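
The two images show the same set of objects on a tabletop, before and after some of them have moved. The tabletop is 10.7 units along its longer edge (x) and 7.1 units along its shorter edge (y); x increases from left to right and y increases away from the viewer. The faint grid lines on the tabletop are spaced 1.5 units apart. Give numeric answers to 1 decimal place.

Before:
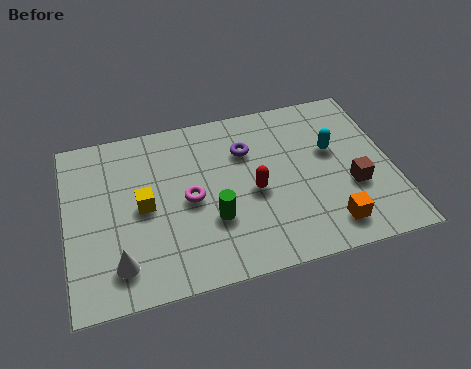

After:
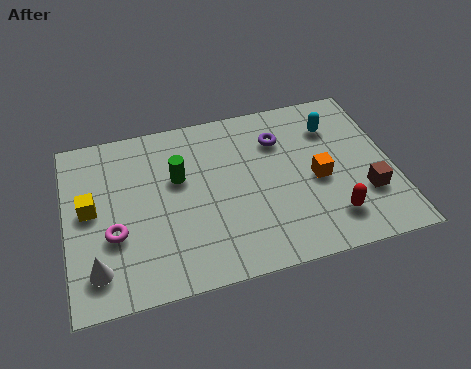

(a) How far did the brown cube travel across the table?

0.6

From (9.3, 2.6) to (9.7, 2.2), the brown cube covered √(0.4² + 0.4²) ≈ 0.6 units.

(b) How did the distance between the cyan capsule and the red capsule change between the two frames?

+0.9

They were about 2.9 units apart before and 3.8 after — 0.9 units further apart.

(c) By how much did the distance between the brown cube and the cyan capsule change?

+1.4

The distance was about 1.8 in the first image and 3.2 in the second, so they moved 1.4 units further apart.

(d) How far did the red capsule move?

2.9

From (6.1, 3.2) to (8.5, 1.5), the red capsule covered √(2.4² + 1.7²) ≈ 2.9 units.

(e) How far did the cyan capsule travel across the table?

1.0

The cyan capsule moved from about (8.8, 4.3) to (8.9, 5.3), a distance of √(0.1² + 1.0²) ≈ 1.0.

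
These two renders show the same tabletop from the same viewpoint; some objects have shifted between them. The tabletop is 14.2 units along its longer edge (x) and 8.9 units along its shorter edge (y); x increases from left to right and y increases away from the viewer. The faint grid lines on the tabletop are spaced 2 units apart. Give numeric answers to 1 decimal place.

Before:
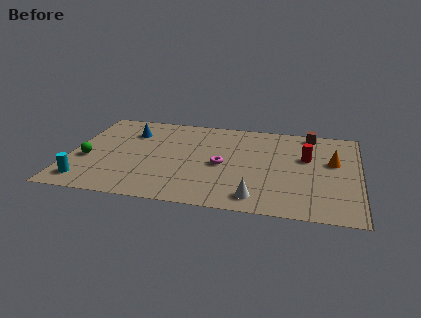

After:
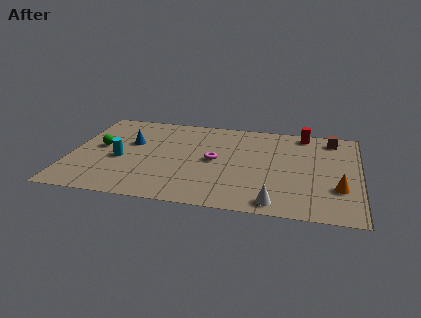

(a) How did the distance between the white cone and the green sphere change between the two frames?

+0.9

The distance was about 8.7 in the first image and 9.6 in the second, so they moved 0.9 units further apart.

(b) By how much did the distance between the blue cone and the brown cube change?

+1.1

They were about 9.0 units apart before and 10.1 after — 1.1 units further apart.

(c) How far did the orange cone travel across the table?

2.5

The orange cone was near (12.9, 5.3) before and (13.2, 2.8) after, so it travelled √(0.3² + 2.5²) ≈ 2.5 units.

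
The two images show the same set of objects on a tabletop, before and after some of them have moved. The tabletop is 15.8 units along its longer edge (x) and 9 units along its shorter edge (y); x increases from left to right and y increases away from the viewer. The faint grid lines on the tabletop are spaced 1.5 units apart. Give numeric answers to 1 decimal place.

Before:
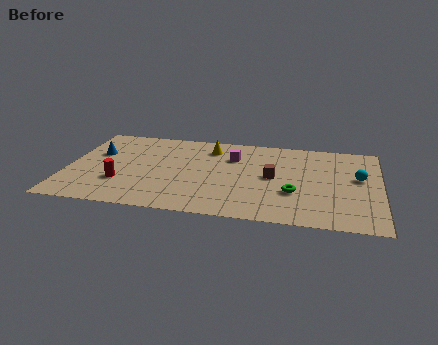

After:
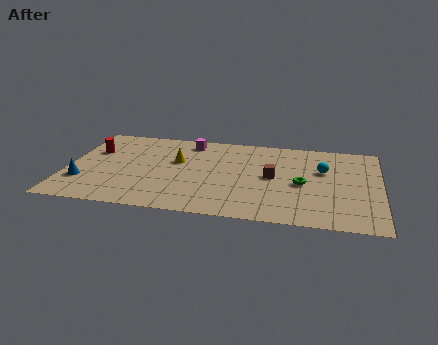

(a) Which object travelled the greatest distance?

the red cylinder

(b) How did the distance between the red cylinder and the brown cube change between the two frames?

+1.5

The distance was about 7.8 in the first image and 9.3 in the second, so they moved 1.5 units further apart.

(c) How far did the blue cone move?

3.1

The blue cone was near (1.4, 5.7) before and (0.9, 2.6) after, so it travelled √(0.5² + 3.1²) ≈ 3.1 units.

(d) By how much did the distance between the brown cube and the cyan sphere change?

-1.6

They were about 4.3 units apart before and 2.7 after — 1.6 units closer together.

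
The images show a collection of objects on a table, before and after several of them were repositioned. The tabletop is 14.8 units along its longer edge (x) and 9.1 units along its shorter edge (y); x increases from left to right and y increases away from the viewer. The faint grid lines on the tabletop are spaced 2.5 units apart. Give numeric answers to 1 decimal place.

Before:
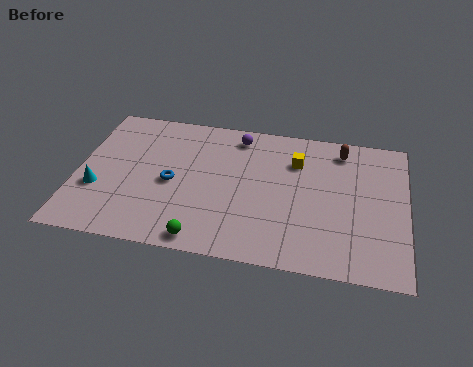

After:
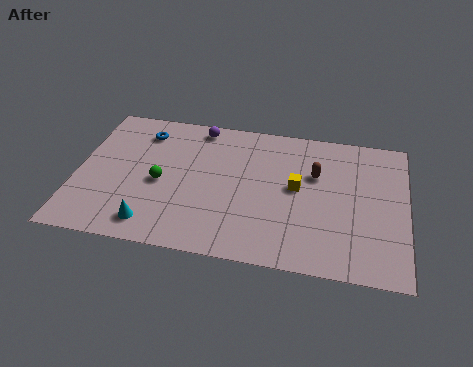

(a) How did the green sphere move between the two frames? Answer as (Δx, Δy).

(-2.1, 3.2)

The green sphere was at about (5.9, 0.9) and moved to about (3.8, 4.1).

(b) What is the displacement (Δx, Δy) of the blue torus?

(-1.5, 3.1)

The blue torus was at about (4.3, 4.2) and moved to about (2.8, 7.3).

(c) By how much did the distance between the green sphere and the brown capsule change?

-1.9

Before: roughly 9.0 units apart; after: 7.1. That's 1.9 units closer together.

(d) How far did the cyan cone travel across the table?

3.2

The cyan cone moved from about (1.0, 3.2) to (3.6, 1.4), a distance of √(2.6² + 1.8²) ≈ 3.2.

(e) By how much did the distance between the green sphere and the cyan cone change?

-2.7

They were about 5.4 units apart before and 2.7 after — 2.7 units closer together.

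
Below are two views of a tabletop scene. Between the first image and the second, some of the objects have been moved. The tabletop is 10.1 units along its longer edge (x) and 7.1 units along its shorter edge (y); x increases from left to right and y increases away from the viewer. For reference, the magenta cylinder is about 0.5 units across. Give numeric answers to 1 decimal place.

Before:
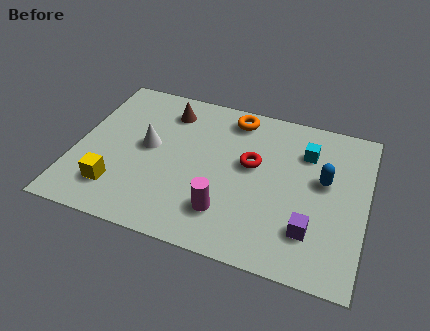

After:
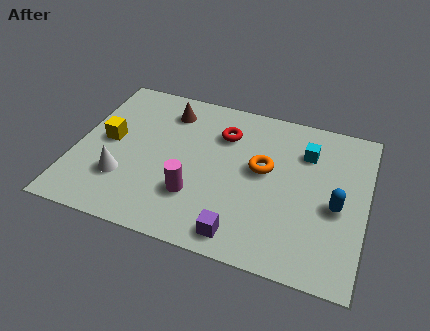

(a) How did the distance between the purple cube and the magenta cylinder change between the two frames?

-0.8

They were about 2.9 units apart before and 2.1 after — 0.8 units closer together.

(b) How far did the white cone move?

1.8

The white cone moved from about (2.5, 3.8) to (1.8, 2.1), a distance of √(0.7² + 1.7²) ≈ 1.8.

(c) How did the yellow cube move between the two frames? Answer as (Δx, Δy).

(-0.5, 2.1)

From the two frames, the yellow cube sits at roughly (1.6, 1.6) before and (1.1, 3.7) after.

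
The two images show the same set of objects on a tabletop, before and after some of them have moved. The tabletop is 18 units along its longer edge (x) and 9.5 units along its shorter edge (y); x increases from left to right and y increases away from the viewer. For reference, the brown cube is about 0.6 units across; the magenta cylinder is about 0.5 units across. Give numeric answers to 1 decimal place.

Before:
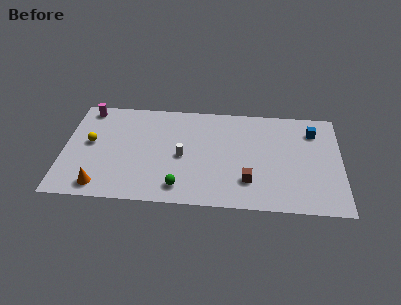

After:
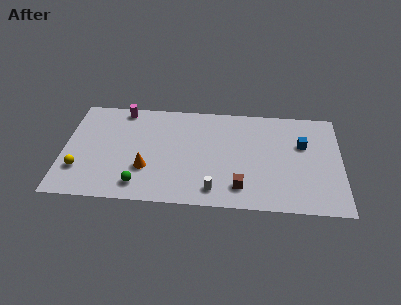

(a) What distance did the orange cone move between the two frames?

3.4

The orange cone was near (2.5, 1.3) before and (5.4, 3.1) after, so it travelled √(2.9² + 1.8²) ≈ 3.4 units.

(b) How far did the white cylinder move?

3.6

From (7.7, 4.4) to (9.8, 1.5), the white cylinder covered √(2.1² + 2.9²) ≈ 3.6 units.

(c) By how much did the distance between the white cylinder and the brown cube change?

-3.0

The distance was about 4.7 in the first image and 1.7 in the second, so they moved 3.0 units closer together.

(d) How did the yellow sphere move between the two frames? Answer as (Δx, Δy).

(-0.6, -2.5)

From the two frames, the yellow sphere sits at roughly (1.7, 5.2) before and (1.1, 2.7) after.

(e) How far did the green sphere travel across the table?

2.6

The green sphere was near (7.6, 1.6) before and (5.0, 1.6) after, so it travelled √(2.6² + 0.0²) ≈ 2.6 units.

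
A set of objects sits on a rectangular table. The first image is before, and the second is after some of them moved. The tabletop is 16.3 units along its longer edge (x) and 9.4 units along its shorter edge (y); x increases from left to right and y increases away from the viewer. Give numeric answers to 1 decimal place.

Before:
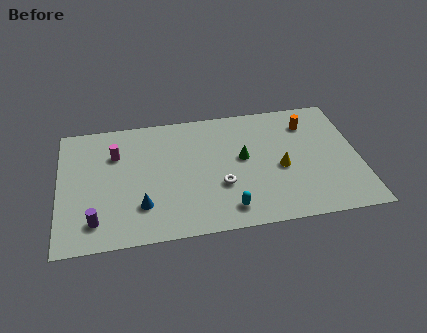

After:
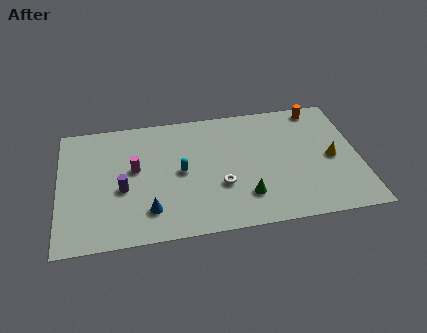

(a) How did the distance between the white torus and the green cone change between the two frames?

-0.7

They were about 2.3 units apart before and 1.6 after — 0.7 units closer together.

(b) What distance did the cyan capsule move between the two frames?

4.0

From (9.0, 1.5) to (6.6, 4.7), the cyan capsule covered √(2.4² + 3.2²) ≈ 4.0 units.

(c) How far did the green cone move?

2.9

The green cone moved from about (10.0, 5.2) to (10.0, 2.3), a distance of √(0.0² + 2.9²) ≈ 2.9.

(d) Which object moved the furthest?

the cyan capsule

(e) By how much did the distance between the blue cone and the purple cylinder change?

-0.3

They were about 2.6 units apart before and 2.3 after — 0.3 units closer together.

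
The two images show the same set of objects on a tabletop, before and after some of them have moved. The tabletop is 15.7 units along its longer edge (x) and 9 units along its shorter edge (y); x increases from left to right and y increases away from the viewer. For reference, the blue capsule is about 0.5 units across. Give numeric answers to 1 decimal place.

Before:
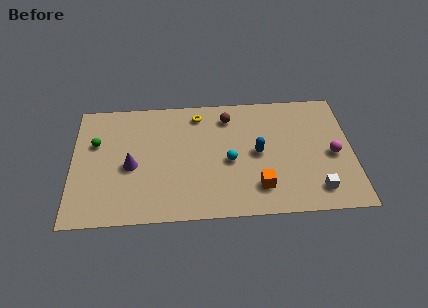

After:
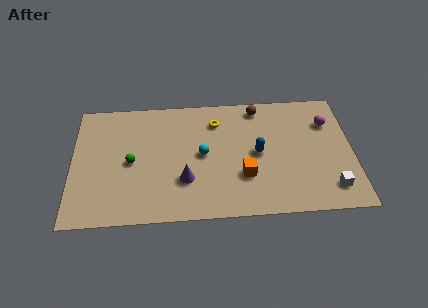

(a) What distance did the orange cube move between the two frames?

1.2

From (10.4, 2.0) to (9.6, 2.9), the orange cube covered √(0.8² + 0.9²) ≈ 1.2 units.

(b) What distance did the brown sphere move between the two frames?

1.8

The brown sphere moved from about (8.8, 7.3) to (10.5, 7.9), a distance of √(1.7² + 0.6²) ≈ 1.8.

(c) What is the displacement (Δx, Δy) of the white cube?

(0.8, 0.1)

From the two frames, the white cube sits at roughly (13.6, 1.6) before and (14.4, 1.7) after.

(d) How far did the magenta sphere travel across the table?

2.4

The magenta sphere was near (14.6, 4.1) before and (14.4, 6.5) after, so it travelled √(0.2² + 2.4²) ≈ 2.4 units.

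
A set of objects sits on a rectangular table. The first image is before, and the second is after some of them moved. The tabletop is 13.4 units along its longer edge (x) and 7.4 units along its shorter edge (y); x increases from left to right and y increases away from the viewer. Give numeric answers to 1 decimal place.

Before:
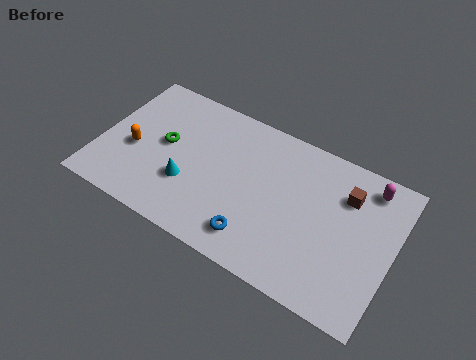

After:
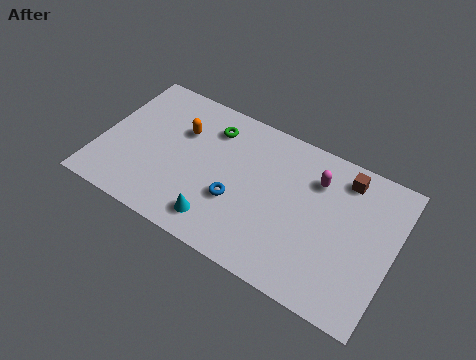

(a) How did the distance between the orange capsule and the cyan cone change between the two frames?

+1.7

Before: roughly 2.7 units apart; after: 4.4. That's 1.7 units further apart.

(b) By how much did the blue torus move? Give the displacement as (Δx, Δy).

(-1.1, 1.3)

The blue torus was at about (7.5, 1.4) and moved to about (6.4, 2.7).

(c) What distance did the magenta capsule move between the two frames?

2.4

The magenta capsule was near (12.0, 6.3) before and (9.7, 5.5) after, so it travelled √(2.3² + 0.8²) ≈ 2.4 units.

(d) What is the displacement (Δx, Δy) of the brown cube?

(-0.2, 0.8)

The brown cube started near (11.1, 5.4) and ended near (10.9, 6.2).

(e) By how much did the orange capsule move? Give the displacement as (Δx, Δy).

(1.9, 1.9)

The orange capsule started near (1.6, 3.1) and ended near (3.5, 5.0).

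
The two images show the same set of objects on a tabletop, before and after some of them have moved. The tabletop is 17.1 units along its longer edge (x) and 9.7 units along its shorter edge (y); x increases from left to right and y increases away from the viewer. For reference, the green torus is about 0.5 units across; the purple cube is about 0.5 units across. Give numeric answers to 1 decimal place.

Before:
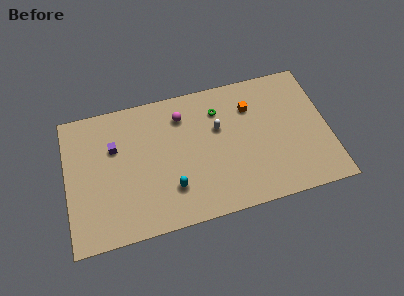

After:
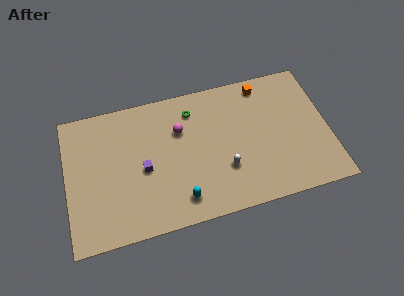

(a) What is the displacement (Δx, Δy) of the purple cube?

(1.8, -2.0)

From the two frames, the purple cube sits at roughly (3.2, 6.4) before and (5.0, 4.4) after.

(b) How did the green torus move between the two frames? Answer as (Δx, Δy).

(-1.7, 0.4)

The green torus was at about (10.1, 7.4) and moved to about (8.4, 7.8).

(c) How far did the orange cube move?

1.7

The orange cube was near (12.2, 7.1) before and (13.1, 8.5) after, so it travelled √(0.9² + 1.4²) ≈ 1.7 units.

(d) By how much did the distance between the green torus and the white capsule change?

+3.7

Before: roughly 1.3 units apart; after: 5.0. That's 3.7 units further apart.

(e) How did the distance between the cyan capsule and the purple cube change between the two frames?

-1.7

Before: roughly 5.2 units apart; after: 3.5. That's 1.7 units closer together.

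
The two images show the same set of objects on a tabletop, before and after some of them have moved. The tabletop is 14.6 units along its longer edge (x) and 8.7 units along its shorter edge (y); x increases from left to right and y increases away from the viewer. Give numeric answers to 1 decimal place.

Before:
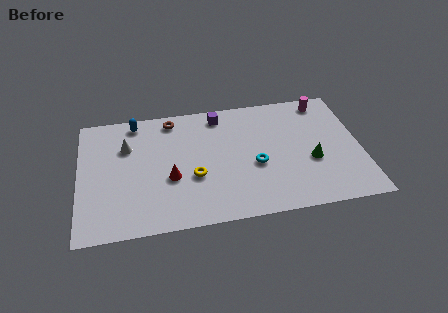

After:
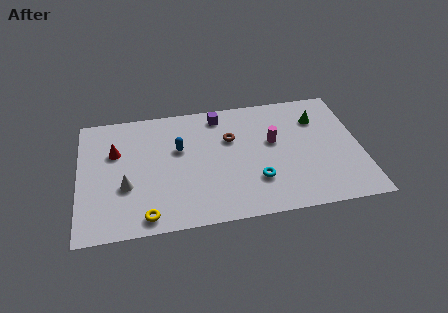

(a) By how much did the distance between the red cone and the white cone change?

-0.9

They were about 3.4 units apart before and 2.5 after — 0.9 units closer together.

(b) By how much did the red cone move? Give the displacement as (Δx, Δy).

(-2.8, 2.3)

From the two frames, the red cone sits at roughly (4.7, 3.4) before and (1.9, 5.7) after.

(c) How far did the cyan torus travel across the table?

1.1

The cyan torus was near (9.1, 3.6) before and (9.1, 2.5) after, so it travelled √(0.0² + 1.1²) ≈ 1.1 units.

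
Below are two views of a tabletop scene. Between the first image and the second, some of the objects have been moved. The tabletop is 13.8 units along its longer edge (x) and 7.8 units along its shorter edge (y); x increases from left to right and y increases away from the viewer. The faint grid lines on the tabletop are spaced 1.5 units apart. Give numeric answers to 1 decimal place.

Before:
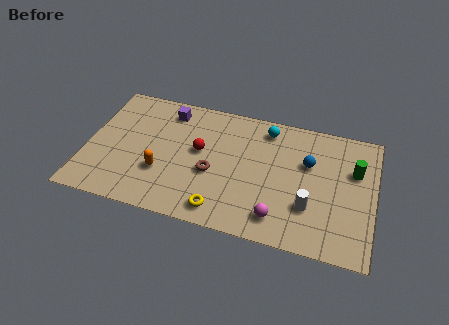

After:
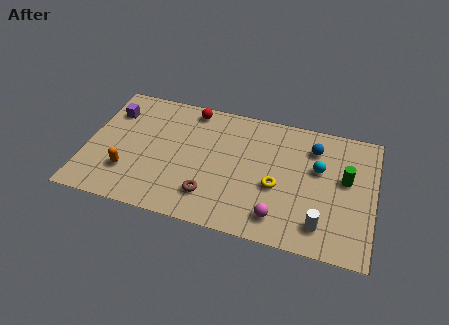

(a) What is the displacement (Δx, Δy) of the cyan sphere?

(2.6, -1.8)

The cyan sphere started near (8.5, 6.6) and ended near (11.1, 4.8).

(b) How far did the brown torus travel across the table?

1.4

The brown torus was near (6.1, 3.2) before and (6.1, 1.8) after, so it travelled √(0.0² + 1.4²) ≈ 1.4 units.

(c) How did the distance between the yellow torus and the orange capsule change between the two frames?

+3.8

The distance was about 3.4 in the first image and 7.2 in the second, so they moved 3.8 units further apart.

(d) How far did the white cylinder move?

1.1

The white cylinder moved from about (10.8, 2.4) to (11.4, 1.5), a distance of √(0.6² + 0.9²) ≈ 1.1.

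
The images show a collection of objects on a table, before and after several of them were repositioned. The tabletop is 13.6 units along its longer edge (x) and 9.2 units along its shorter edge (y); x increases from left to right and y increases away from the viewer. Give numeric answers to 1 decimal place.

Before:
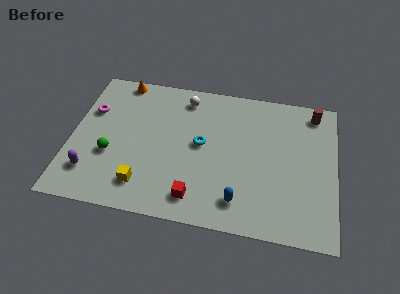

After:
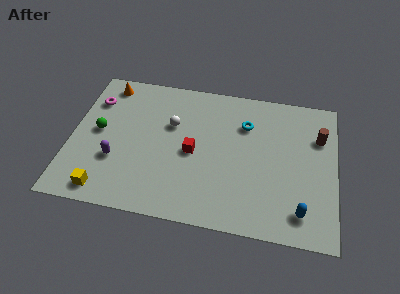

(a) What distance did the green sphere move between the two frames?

1.6

The green sphere moved from about (2.1, 3.4) to (1.4, 4.8), a distance of √(0.7² + 1.4²) ≈ 1.6.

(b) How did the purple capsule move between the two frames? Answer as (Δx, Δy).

(1.2, 1.0)

The purple capsule started near (1.2, 2.1) and ended near (2.4, 3.1).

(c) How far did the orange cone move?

0.8

From (2.3, 8.4) to (1.6, 8.0), the orange cone covered √(0.7² + 0.4²) ≈ 0.8 units.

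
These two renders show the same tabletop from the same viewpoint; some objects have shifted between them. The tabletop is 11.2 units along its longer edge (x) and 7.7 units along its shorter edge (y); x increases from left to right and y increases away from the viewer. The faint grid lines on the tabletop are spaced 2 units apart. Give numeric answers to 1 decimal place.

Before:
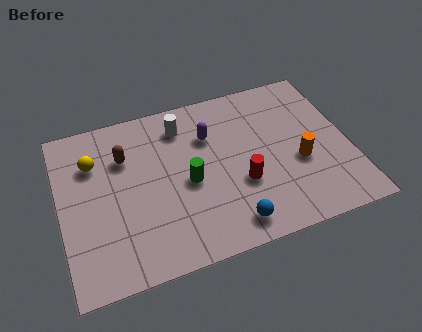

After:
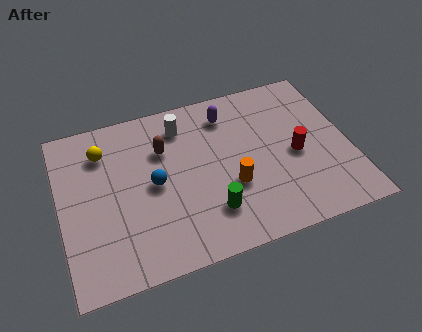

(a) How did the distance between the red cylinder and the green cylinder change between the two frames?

+1.7

Before: roughly 2.1 units apart; after: 3.8. That's 1.7 units further apart.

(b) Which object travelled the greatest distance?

the blue sphere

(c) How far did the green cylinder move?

1.7

From (4.9, 3.5) to (5.6, 1.9), the green cylinder covered √(0.7² + 1.6²) ≈ 1.7 units.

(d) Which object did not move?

the white cylinder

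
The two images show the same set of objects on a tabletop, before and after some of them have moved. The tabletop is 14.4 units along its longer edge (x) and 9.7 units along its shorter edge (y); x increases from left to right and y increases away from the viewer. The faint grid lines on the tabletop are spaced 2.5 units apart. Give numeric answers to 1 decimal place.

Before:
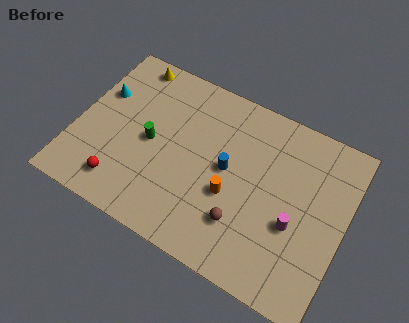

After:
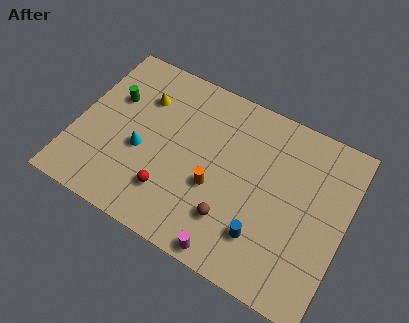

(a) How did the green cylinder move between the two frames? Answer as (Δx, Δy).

(-2.3, 1.6)

The green cylinder started near (4.0, 4.7) and ended near (1.7, 6.3).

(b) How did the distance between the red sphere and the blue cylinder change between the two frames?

-1.2

Before: roughly 6.2 units apart; after: 5.0. That's 1.2 units closer together.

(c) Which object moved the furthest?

the magenta cylinder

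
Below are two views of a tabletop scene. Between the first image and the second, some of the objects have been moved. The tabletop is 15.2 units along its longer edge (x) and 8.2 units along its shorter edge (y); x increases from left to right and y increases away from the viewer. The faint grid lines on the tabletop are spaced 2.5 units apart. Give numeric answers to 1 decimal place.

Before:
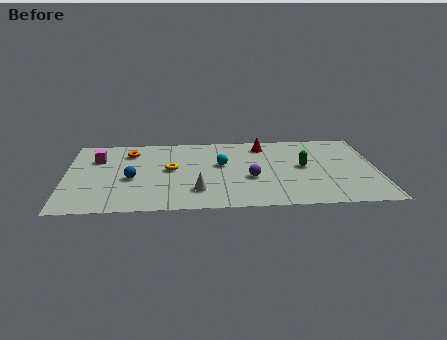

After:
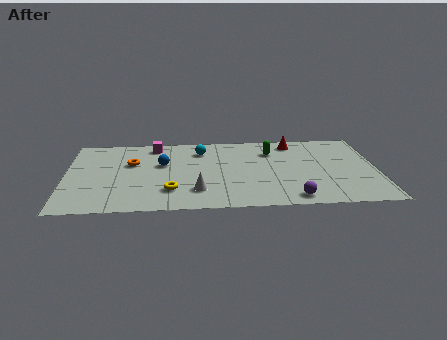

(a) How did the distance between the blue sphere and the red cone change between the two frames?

-0.5

Before: roughly 7.3 units apart; after: 6.8. That's 0.5 units closer together.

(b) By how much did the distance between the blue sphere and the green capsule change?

-2.9

The distance was about 8.4 in the first image and 5.5 in the second, so they moved 2.9 units closer together.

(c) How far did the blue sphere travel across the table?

2.1

From (3.2, 3.5) to (4.7, 5.0), the blue sphere covered √(1.5² + 1.5²) ≈ 2.1 units.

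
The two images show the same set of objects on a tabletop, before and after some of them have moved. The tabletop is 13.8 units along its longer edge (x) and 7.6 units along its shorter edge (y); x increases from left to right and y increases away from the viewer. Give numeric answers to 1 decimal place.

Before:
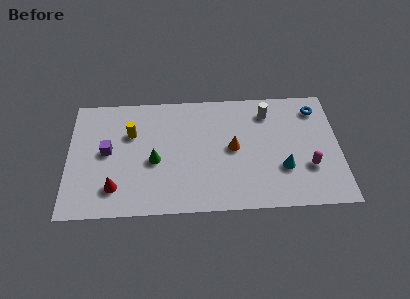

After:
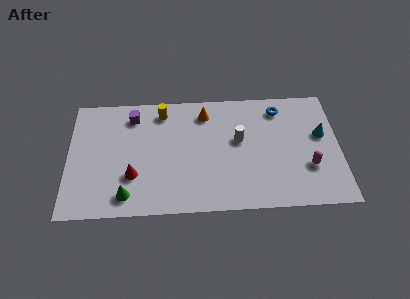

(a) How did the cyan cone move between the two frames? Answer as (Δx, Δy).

(2.0, 2.0)

The cyan cone was at about (10.9, 2.5) and moved to about (12.9, 4.5).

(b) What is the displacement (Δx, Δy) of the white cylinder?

(-1.5, -1.7)

From the two frames, the white cylinder sits at roughly (10.2, 6.1) before and (8.7, 4.4) after.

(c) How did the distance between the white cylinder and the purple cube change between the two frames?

-2.8

They were about 8.5 units apart before and 5.7 after — 2.8 units closer together.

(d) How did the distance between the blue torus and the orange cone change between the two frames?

-1.1

The distance was about 4.9 in the first image and 3.8 in the second, so they moved 1.1 units closer together.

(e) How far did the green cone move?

2.5

The green cone moved from about (4.4, 3.3) to (3.0, 1.2), a distance of √(1.4² + 2.1²) ≈ 2.5.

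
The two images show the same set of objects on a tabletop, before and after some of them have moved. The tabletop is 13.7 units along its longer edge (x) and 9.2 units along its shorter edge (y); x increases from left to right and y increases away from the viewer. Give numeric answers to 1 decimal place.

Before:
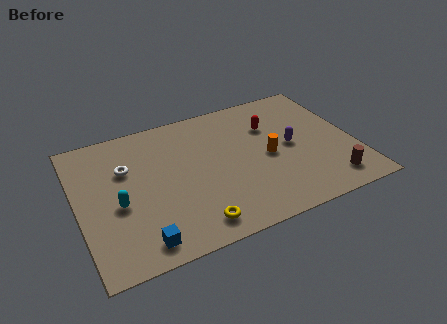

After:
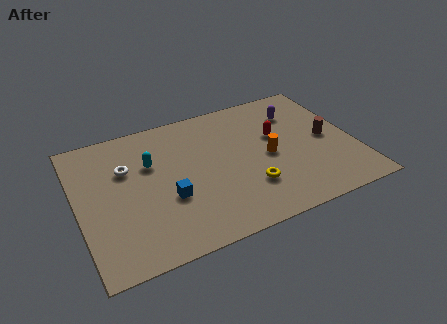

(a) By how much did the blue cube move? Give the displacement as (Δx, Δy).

(1.6, 2.2)

The blue cube was at about (2.7, 1.2) and moved to about (4.3, 3.4).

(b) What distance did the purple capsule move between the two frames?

2.4

The purple capsule moved from about (10.6, 4.6) to (11.2, 6.9), a distance of √(0.6² + 2.3²) ≈ 2.4.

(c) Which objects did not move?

the orange cylinder and the white torus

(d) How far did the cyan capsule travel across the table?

2.8

The cyan capsule was near (1.9, 3.9) before and (3.7, 6.0) after, so it travelled √(1.8² + 2.1²) ≈ 2.8 units.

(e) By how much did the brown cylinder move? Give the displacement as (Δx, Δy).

(0.3, 3.0)

The brown cylinder started near (12.1, 1.5) and ended near (12.4, 4.5).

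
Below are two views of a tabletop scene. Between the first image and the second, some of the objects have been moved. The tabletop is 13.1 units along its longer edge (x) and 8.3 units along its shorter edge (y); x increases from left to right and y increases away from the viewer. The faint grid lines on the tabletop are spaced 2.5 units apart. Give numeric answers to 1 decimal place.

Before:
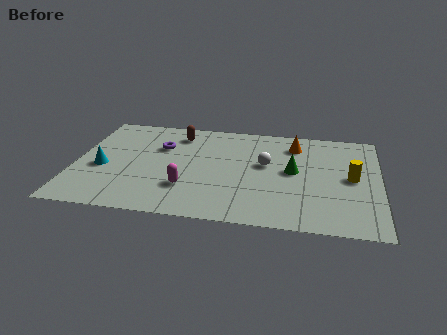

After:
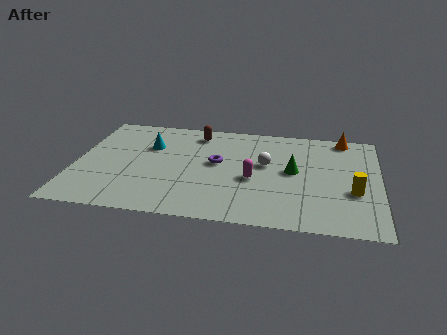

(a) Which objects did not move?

the white sphere and the green cone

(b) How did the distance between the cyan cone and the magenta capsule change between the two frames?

+1.2

The distance was about 3.9 in the first image and 5.1 in the second, so they moved 1.2 units further apart.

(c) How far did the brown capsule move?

0.8

From (4.3, 6.8) to (5.1, 7.0), the brown capsule covered √(0.8² + 0.2²) ≈ 0.8 units.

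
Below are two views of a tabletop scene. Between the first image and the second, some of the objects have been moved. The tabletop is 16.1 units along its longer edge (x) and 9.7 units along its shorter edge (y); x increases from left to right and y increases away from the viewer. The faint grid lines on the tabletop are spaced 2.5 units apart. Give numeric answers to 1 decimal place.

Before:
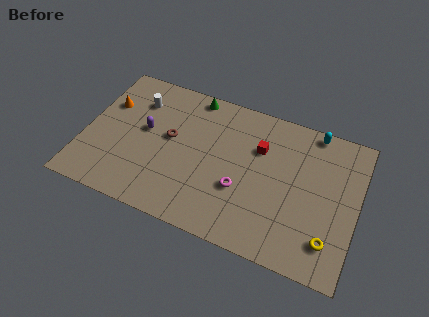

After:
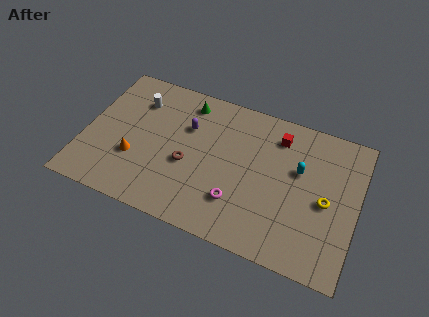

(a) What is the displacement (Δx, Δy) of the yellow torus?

(-0.4, 2.4)

The yellow torus was at about (14.7, 2.1) and moved to about (14.3, 4.5).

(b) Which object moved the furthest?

the orange cone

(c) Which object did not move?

the white cylinder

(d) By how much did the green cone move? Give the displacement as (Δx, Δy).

(-0.3, -0.6)

From the two frames, the green cone sits at roughly (6.0, 8.8) before and (5.7, 8.2) after.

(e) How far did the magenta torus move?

0.9

The magenta torus was near (9.4, 3.5) before and (9.3, 2.6) after, so it travelled √(0.1² + 0.9²) ≈ 0.9 units.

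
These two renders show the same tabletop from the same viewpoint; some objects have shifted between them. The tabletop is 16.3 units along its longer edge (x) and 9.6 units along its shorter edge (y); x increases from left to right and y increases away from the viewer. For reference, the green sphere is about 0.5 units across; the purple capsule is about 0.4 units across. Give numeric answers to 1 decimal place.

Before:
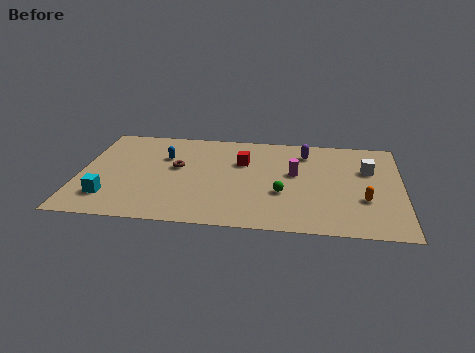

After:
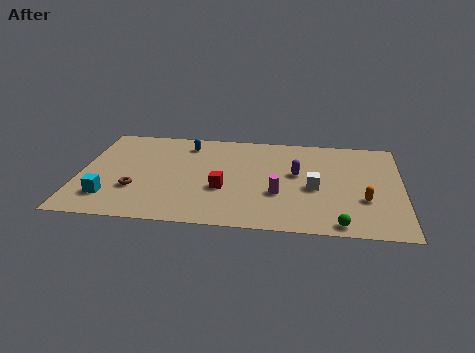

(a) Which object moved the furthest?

the green sphere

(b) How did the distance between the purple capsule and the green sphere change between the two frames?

+0.8

They were about 4.3 units apart before and 5.1 after — 0.8 units further apart.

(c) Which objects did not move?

the cyan cube and the orange capsule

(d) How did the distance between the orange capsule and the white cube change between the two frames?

-0.3

They were about 3.0 units apart before and 2.7 after — 0.3 units closer together.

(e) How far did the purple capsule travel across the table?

2.2

The purple capsule was near (11.4, 7.7) before and (11.0, 5.5) after, so it travelled √(0.4² + 2.2²) ≈ 2.2 units.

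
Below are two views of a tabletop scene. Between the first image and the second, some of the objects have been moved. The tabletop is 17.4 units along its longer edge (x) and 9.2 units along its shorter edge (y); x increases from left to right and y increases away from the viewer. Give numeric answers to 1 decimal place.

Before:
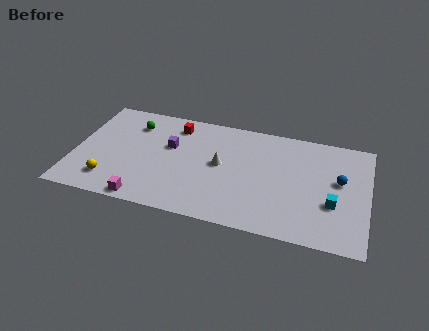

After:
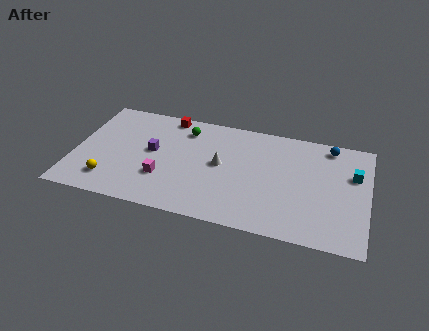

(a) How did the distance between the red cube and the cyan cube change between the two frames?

+0.9

Before: roughly 10.5 units apart; after: 11.4. That's 0.9 units further apart.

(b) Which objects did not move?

the white cone and the yellow sphere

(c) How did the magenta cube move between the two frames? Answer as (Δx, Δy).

(0.9, 2.1)

The magenta cube was at about (4.5, 0.8) and moved to about (5.4, 2.9).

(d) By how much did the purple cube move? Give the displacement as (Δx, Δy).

(-1.0, -0.7)

The purple cube started near (5.6, 5.7) and ended near (4.6, 5.0).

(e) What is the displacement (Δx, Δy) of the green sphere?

(3.1, 0.3)

The green sphere was at about (3.3, 7.1) and moved to about (6.4, 7.4).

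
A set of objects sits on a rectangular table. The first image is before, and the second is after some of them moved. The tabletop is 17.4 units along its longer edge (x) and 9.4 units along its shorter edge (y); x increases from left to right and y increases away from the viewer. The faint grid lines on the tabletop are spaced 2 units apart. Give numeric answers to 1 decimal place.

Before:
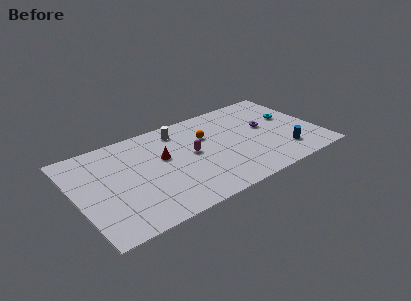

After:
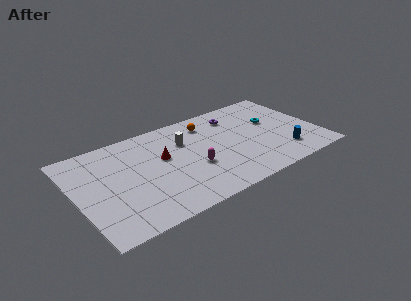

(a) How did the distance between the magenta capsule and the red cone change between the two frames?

+0.7

Before: roughly 2.1 units apart; after: 2.8. That's 0.7 units further apart.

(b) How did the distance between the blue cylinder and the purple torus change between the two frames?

+2.7

Before: roughly 3.3 units apart; after: 6.0. That's 2.7 units further apart.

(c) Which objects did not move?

the blue cylinder and the red cone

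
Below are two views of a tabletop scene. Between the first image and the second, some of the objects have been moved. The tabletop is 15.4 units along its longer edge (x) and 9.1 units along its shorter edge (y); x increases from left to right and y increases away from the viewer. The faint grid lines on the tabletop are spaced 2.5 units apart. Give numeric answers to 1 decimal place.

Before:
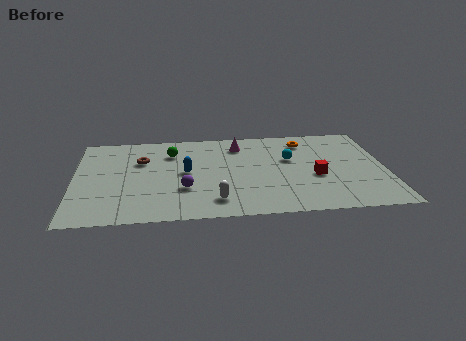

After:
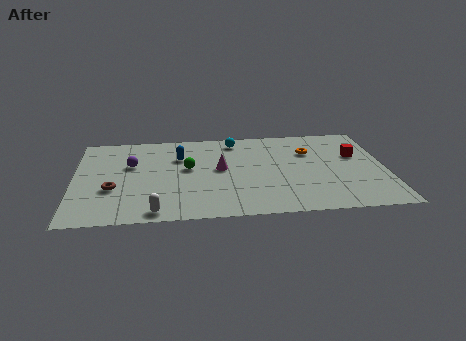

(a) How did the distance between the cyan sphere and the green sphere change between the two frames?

-2.4

They were about 6.0 units apart before and 3.6 after — 2.4 units closer together.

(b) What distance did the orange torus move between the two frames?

1.1

The orange torus moved from about (11.5, 7.4) to (11.7, 6.3), a distance of √(0.2² + 1.1²) ≈ 1.1.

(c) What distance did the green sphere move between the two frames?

1.9

The green sphere moved from about (4.8, 6.8) to (5.6, 5.1), a distance of √(0.8² + 1.7²) ≈ 1.9.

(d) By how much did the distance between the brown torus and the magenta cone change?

+0.5

They were about 5.0 units apart before and 5.5 after — 0.5 units further apart.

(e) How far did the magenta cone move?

2.6

The magenta cone was near (8.2, 7.3) before and (7.2, 4.9) after, so it travelled √(1.0² + 2.4²) ≈ 2.6 units.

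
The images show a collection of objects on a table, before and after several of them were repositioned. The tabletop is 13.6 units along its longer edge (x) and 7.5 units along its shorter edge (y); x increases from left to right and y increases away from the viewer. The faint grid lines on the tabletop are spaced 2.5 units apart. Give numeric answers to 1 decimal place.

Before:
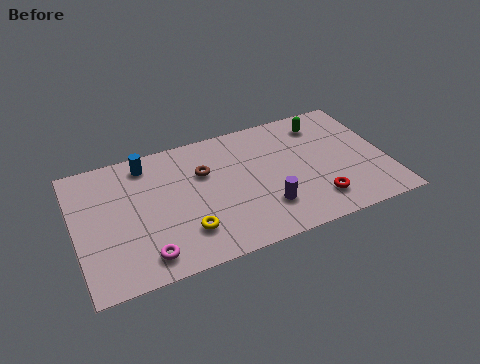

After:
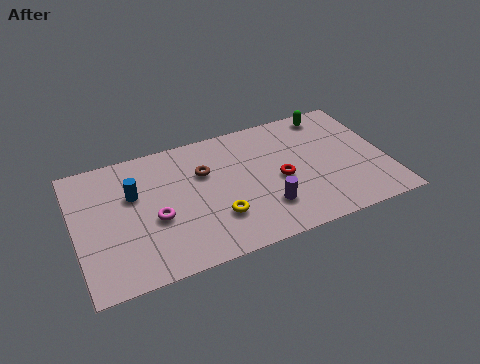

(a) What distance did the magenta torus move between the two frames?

2.0

From (2.8, 1.2) to (3.4, 3.1), the magenta torus covered √(0.6² + 1.9²) ≈ 2.0 units.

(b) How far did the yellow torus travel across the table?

1.4

From (4.6, 1.9) to (6.0, 2.2), the yellow torus covered √(1.4² + 0.3²) ≈ 1.4 units.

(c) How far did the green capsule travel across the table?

0.6

The green capsule was near (11.1, 6.1) before and (11.5, 6.6) after, so it travelled √(0.4² + 0.5²) ≈ 0.6 units.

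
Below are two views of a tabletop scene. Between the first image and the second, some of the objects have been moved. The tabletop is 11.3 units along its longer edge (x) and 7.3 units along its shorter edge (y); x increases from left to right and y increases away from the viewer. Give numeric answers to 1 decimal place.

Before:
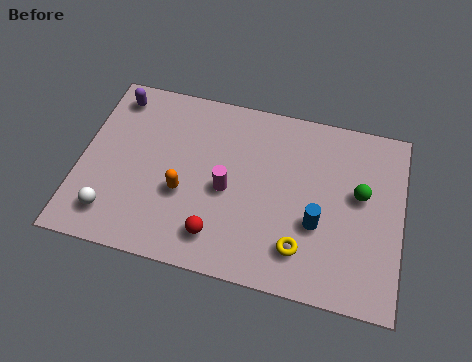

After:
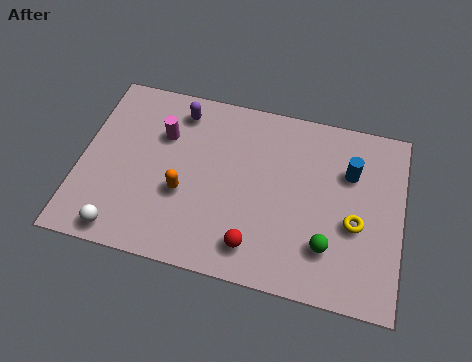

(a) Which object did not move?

the orange capsule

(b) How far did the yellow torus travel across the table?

2.3

The yellow torus moved from about (7.9, 1.6) to (9.7, 3.0), a distance of √(1.8² + 1.4²) ≈ 2.3.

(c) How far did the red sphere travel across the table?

1.3

The red sphere moved from about (5.0, 1.4) to (6.3, 1.3), a distance of √(1.3² + 0.1²) ≈ 1.3.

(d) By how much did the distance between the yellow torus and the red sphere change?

+0.9

They were about 2.9 units apart before and 3.8 after — 0.9 units further apart.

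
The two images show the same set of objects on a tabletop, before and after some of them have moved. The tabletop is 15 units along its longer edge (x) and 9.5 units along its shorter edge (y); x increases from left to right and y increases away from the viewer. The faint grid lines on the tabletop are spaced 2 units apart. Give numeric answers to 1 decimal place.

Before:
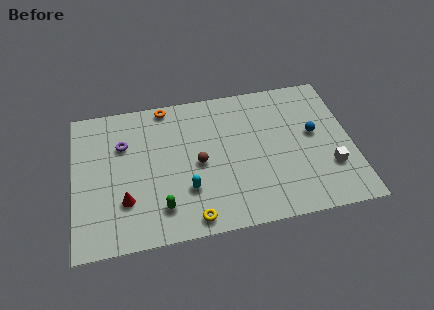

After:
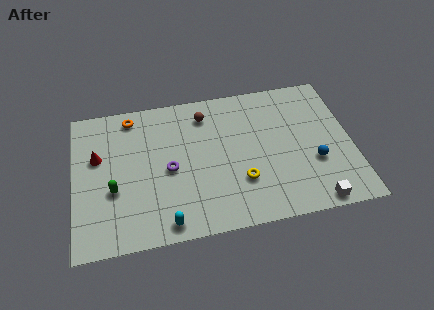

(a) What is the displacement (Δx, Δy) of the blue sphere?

(-0.1, -1.9)

The blue sphere was at about (13.0, 5.3) and moved to about (12.9, 3.4).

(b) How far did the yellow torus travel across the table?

3.3

From (6.2, 1.0) to (8.9, 2.9), the yellow torus covered √(2.7² + 1.9²) ≈ 3.3 units.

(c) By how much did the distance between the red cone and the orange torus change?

-3.3

Before: roughly 6.4 units apart; after: 3.1. That's 3.3 units closer together.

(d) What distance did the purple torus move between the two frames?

3.2

The purple torus was near (2.7, 6.5) before and (5.1, 4.4) after, so it travelled √(2.4² + 2.1²) ≈ 3.2 units.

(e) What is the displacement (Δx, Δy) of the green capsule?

(-2.5, 1.6)

From the two frames, the green capsule sits at roughly (4.6, 2.0) before and (2.1, 3.6) after.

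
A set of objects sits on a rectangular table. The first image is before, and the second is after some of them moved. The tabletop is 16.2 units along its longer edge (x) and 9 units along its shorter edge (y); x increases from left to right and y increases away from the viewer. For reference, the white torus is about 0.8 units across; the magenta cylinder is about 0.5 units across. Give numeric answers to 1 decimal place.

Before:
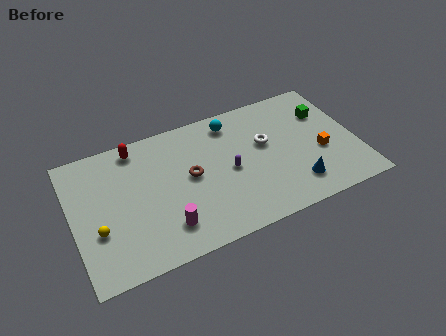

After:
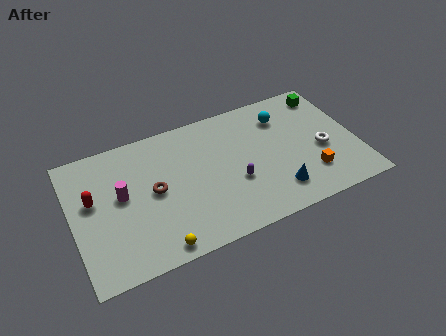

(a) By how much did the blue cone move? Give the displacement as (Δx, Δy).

(-1.1, 0.0)

The blue cone started near (12.4, 1.9) and ended near (11.3, 1.9).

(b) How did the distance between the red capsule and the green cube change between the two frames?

+3.1

They were about 10.9 units apart before and 14.0 after — 3.1 units further apart.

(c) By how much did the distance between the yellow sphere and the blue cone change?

-4.2

Before: roughly 11.2 units apart; after: 7.0. That's 4.2 units closer together.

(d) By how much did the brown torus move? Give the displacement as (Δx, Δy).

(-2.1, -0.2)

From the two frames, the brown torus sits at roughly (6.7, 4.8) before and (4.6, 4.6) after.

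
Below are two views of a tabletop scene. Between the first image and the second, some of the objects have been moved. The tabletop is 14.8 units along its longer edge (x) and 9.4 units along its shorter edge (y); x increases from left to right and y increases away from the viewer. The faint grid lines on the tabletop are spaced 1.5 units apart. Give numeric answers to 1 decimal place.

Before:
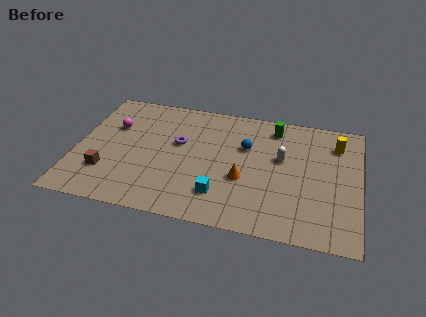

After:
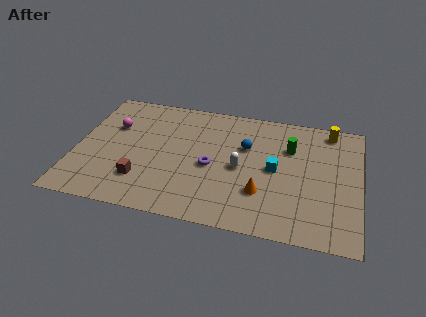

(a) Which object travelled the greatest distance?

the cyan cube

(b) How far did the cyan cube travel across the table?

3.7

From (7.7, 2.2) to (10.4, 4.7), the cyan cube covered √(2.7² + 2.5²) ≈ 3.7 units.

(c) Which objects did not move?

the magenta sphere and the blue sphere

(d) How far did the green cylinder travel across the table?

1.7

From (10.2, 7.9) to (11.1, 6.5), the green cylinder covered √(0.9² + 1.4²) ≈ 1.7 units.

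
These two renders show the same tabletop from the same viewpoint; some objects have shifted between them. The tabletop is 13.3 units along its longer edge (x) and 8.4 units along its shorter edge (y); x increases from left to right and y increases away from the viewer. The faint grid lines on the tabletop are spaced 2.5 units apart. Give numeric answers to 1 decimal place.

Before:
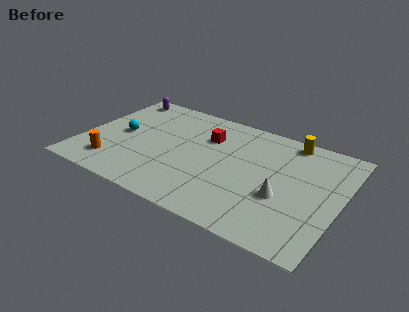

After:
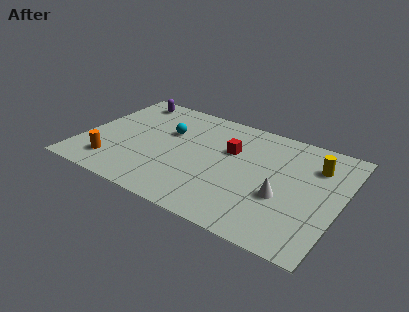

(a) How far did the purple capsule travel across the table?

0.5

From (1.2, 7.4) to (1.7, 7.3), the purple capsule covered √(0.5² + 0.1²) ≈ 0.5 units.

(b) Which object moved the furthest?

the cyan sphere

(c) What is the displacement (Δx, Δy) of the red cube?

(1.3, -0.5)

From the two frames, the red cube sits at roughly (6.2, 5.9) before and (7.5, 5.4) after.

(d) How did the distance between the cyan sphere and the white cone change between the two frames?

-2.0

Before: roughly 8.7 units apart; after: 6.7. That's 2.0 units closer together.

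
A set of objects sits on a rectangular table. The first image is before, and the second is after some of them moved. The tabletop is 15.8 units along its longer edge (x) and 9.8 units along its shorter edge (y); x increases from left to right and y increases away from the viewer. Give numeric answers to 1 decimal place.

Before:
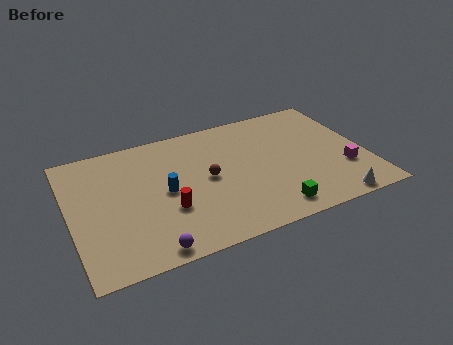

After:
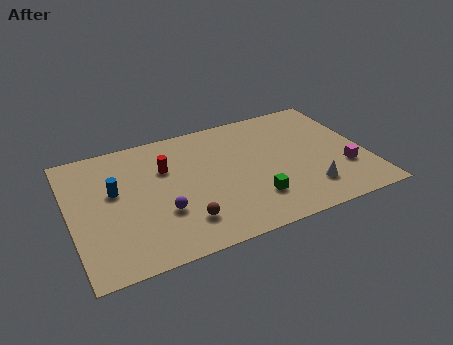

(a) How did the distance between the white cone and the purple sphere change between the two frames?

-1.9

They were about 9.7 units apart before and 7.8 after — 1.9 units closer together.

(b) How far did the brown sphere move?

3.2

From (7.3, 5.0) to (5.7, 2.2), the brown sphere covered √(1.6² + 2.8²) ≈ 3.2 units.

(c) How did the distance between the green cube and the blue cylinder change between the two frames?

+1.5

They were about 6.3 units apart before and 7.8 after — 1.5 units further apart.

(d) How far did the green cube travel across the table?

1.4

The green cube was near (10.3, 1.4) before and (9.5, 2.5) after, so it travelled √(0.8² + 1.1²) ≈ 1.4 units.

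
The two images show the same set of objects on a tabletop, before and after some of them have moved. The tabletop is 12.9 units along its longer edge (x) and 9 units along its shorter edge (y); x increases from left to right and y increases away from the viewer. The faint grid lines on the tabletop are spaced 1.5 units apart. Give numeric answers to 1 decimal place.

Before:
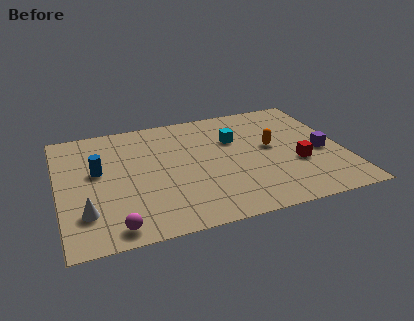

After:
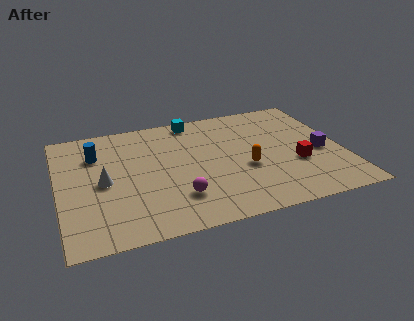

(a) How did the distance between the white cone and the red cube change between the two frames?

-0.9

The distance was about 9.7 in the first image and 8.8 in the second, so they moved 0.9 units closer together.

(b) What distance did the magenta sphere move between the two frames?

3.2

The magenta sphere moved from about (2.3, 1.0) to (5.2, 2.3), a distance of √(2.9² + 1.3²) ≈ 3.2.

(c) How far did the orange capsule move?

1.8

The orange capsule moved from about (9.7, 4.9) to (8.4, 3.6), a distance of √(1.3² + 1.3²) ≈ 1.8.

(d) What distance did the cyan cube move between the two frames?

2.7

From (8.1, 6.0) to (6.4, 8.1), the cyan cube covered √(1.7² + 2.1²) ≈ 2.7 units.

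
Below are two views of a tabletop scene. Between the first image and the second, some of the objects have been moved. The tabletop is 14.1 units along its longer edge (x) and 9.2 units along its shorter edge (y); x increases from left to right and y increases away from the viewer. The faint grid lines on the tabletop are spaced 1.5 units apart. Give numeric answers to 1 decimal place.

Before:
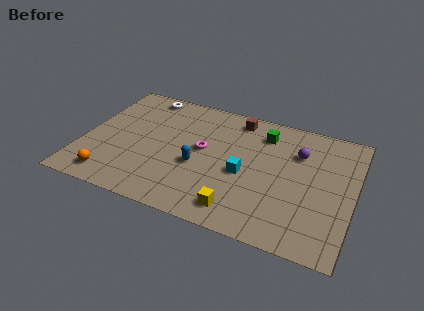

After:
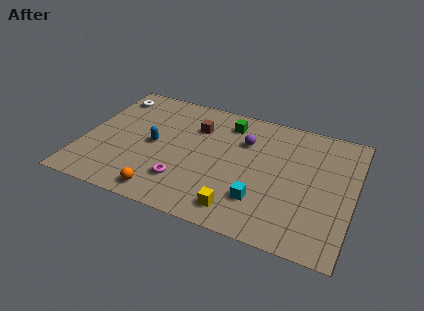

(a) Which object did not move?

the yellow cube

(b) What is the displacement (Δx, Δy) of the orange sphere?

(2.8, -0.2)

The orange sphere was at about (1.8, 1.3) and moved to about (4.6, 1.1).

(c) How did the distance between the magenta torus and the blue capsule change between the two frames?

+1.5

Before: roughly 1.3 units apart; after: 2.8. That's 1.5 units further apart.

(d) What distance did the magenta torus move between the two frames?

2.8

The magenta torus moved from about (6.2, 5.0) to (5.5, 2.3), a distance of √(0.7² + 2.7²) ≈ 2.8.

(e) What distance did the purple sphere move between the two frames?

2.8

The purple sphere was near (11.1, 6.5) before and (8.3, 6.4) after, so it travelled √(2.8² + 0.1²) ≈ 2.8 units.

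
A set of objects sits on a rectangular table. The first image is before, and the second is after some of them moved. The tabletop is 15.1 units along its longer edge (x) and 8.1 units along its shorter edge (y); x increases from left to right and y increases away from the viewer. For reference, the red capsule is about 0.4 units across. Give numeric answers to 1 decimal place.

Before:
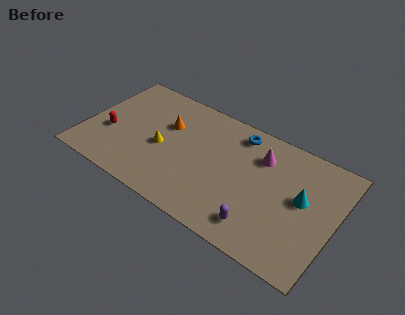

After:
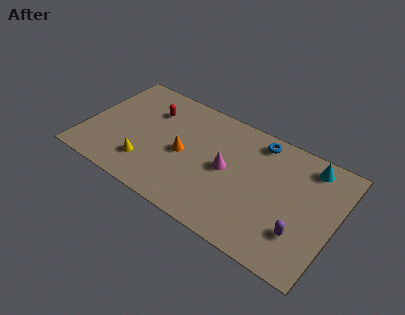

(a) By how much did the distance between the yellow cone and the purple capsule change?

+2.7

They were about 6.6 units apart before and 9.3 after — 2.7 units further apart.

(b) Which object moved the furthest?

the red capsule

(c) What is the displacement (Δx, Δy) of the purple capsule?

(2.3, 0.8)

The purple capsule started near (11.0, 1.5) and ended near (13.3, 2.3).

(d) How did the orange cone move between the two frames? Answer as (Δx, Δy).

(1.3, -1.5)

From the two frames, the orange cone sits at roughly (4.7, 5.3) before and (6.0, 3.8) after.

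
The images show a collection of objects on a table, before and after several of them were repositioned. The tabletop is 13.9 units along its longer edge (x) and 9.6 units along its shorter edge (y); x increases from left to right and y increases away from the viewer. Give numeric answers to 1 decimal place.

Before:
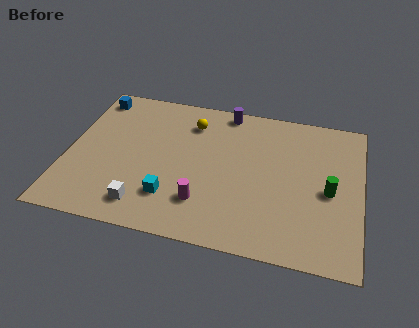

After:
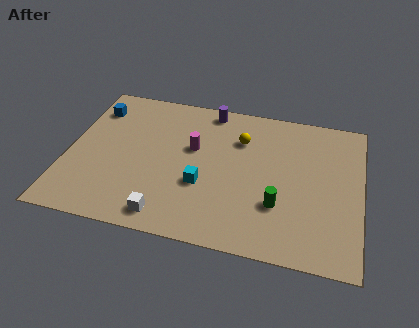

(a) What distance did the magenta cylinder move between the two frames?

3.5

The magenta cylinder moved from about (6.6, 2.4) to (5.9, 5.8), a distance of √(0.7² + 3.4²) ≈ 3.5.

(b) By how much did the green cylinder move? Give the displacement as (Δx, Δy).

(-2.3, -1.4)

The green cylinder was at about (12.4, 4.4) and moved to about (10.1, 3.0).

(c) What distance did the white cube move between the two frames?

1.2

From (3.9, 1.6) to (5.0, 1.2), the white cube covered √(1.1² + 0.4²) ≈ 1.2 units.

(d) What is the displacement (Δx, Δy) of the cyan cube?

(1.4, 1.1)

The cyan cube started near (5.1, 2.4) and ended near (6.5, 3.5).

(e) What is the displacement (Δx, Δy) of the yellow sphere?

(2.4, -0.6)

The yellow sphere was at about (5.7, 7.5) and moved to about (8.1, 6.9).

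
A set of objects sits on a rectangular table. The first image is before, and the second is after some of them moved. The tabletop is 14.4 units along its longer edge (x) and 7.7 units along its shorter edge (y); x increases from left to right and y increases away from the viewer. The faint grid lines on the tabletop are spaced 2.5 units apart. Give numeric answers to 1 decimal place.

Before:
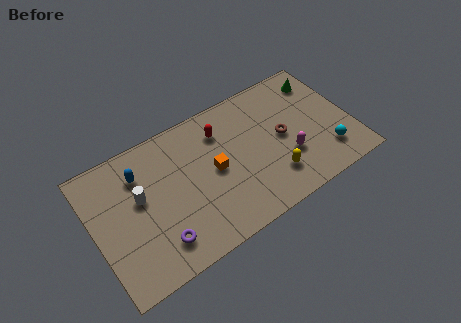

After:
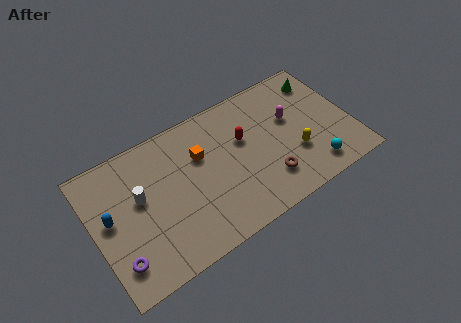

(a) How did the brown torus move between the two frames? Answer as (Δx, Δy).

(-1.2, -2.0)

The brown torus started near (10.6, 3.9) and ended near (9.4, 1.9).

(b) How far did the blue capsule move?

2.5

From (2.8, 5.8) to (0.9, 4.2), the blue capsule covered √(1.9² + 1.6²) ≈ 2.5 units.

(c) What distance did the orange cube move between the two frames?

1.3

From (6.7, 3.9) to (6.1, 5.1), the orange cube covered √(0.6² + 1.2²) ≈ 1.3 units.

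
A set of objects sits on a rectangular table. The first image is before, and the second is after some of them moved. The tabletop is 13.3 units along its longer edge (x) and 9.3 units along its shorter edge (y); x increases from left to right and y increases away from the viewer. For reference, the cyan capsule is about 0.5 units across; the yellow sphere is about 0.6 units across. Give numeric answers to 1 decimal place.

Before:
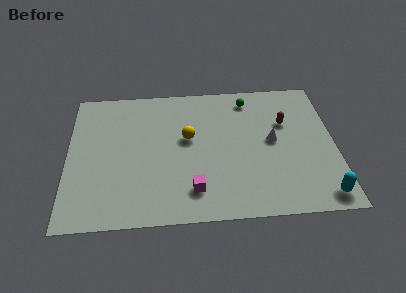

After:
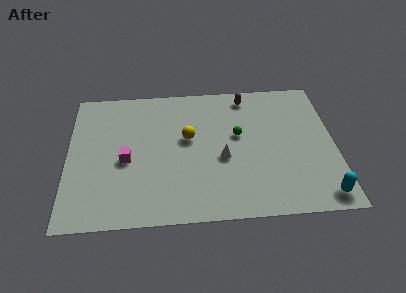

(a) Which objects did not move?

the yellow sphere and the cyan capsule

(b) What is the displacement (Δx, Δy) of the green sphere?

(-0.6, -2.5)

The green sphere started near (9.1, 7.9) and ended near (8.5, 5.4).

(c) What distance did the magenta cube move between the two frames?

4.0

From (6.2, 1.9) to (2.9, 4.1), the magenta cube covered √(3.3² + 2.2²) ≈ 4.0 units.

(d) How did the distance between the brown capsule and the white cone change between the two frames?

+3.0

They were about 1.4 units apart before and 4.4 after — 3.0 units further apart.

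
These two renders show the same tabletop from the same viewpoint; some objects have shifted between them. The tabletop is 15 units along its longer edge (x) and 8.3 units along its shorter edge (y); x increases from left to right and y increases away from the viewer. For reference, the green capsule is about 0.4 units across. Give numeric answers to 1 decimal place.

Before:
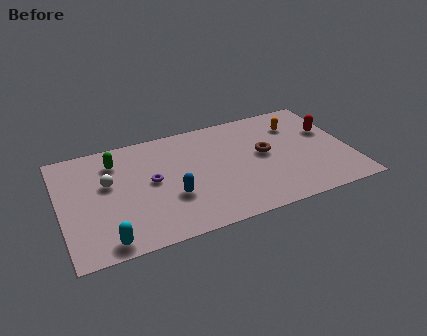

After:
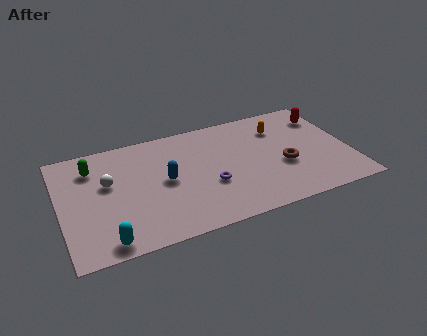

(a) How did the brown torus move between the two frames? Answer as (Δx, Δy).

(0.9, -1.2)

The brown torus started near (10.6, 4.5) and ended near (11.5, 3.3).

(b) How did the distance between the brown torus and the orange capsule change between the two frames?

+0.4

They were about 2.5 units apart before and 2.9 after — 0.4 units further apart.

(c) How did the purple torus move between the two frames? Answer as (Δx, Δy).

(2.9, -1.3)

From the two frames, the purple torus sits at roughly (4.7, 4.4) before and (7.6, 3.1) after.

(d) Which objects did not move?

the white sphere and the cyan capsule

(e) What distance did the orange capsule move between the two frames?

0.9

The orange capsule was near (12.5, 6.2) before and (11.6, 6.2) after, so it travelled √(0.9² + 0.0²) ≈ 0.9 units.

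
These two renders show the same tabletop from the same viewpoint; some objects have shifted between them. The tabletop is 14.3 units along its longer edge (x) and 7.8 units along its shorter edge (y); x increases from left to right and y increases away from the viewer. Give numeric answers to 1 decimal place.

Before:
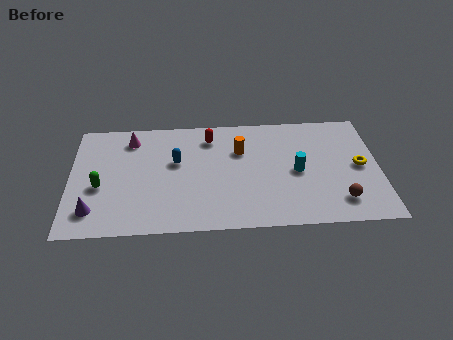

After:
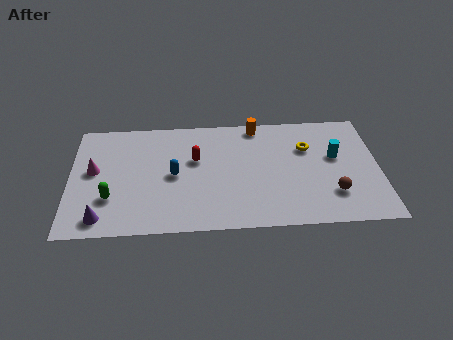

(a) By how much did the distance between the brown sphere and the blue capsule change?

-0.6

They were about 8.1 units apart before and 7.5 after — 0.6 units closer together.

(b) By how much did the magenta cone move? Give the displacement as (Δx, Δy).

(-1.7, -2.1)

The magenta cone was at about (2.8, 6.4) and moved to about (1.1, 4.3).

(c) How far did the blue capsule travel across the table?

0.9

The blue capsule moved from about (4.9, 4.7) to (4.8, 3.8), a distance of √(0.1² + 0.9²) ≈ 0.9.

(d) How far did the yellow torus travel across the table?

2.8

The yellow torus was near (13.4, 3.9) before and (11.0, 5.3) after, so it travelled √(2.4² + 1.4²) ≈ 2.8 units.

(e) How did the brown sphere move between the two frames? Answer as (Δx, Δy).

(-0.3, 0.5)

The brown sphere started near (12.4, 1.6) and ended near (12.1, 2.1).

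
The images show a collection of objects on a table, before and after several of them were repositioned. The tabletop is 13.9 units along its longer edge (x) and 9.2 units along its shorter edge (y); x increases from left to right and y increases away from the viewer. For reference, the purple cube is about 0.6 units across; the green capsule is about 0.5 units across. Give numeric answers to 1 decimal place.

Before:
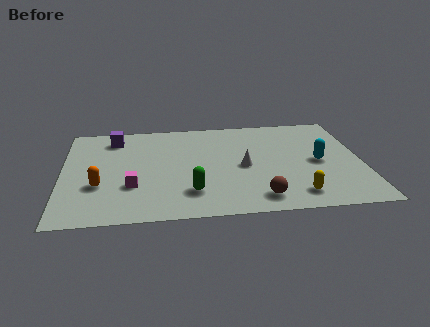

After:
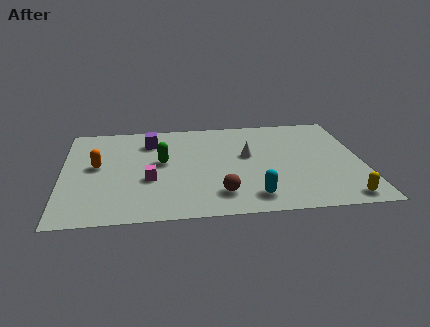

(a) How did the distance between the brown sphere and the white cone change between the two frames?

+0.7

Before: roughly 3.0 units apart; after: 3.7. That's 0.7 units further apart.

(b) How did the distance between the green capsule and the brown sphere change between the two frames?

+0.9

Before: roughly 3.2 units apart; after: 4.1. That's 0.9 units further apart.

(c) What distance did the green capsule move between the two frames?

3.2

From (5.9, 2.2) to (4.6, 5.1), the green capsule covered √(1.3² + 2.9²) ≈ 3.2 units.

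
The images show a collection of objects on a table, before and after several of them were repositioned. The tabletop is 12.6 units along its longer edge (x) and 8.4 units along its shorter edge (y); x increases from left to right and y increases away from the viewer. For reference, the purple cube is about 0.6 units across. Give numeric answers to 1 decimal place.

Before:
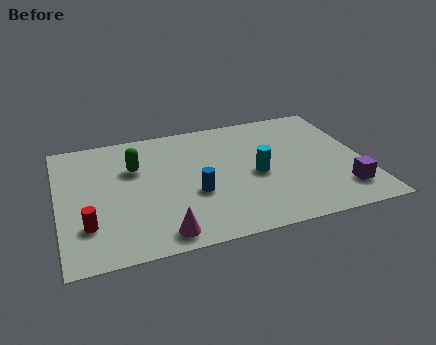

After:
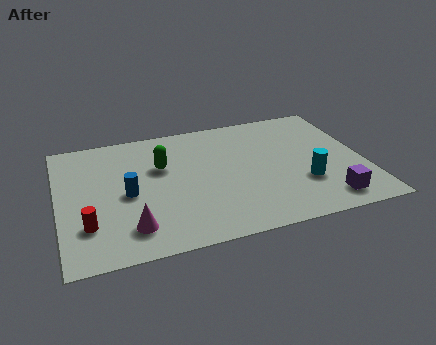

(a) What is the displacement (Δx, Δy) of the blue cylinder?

(-2.7, 0.7)

The blue cylinder was at about (5.5, 3.2) and moved to about (2.8, 3.9).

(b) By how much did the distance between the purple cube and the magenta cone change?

+0.5

They were about 7.5 units apart before and 8.0 after — 0.5 units further apart.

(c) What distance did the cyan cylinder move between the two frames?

2.2

The cyan cylinder moved from about (8.1, 3.8) to (10.0, 2.7), a distance of √(1.9² + 1.1²) ≈ 2.2.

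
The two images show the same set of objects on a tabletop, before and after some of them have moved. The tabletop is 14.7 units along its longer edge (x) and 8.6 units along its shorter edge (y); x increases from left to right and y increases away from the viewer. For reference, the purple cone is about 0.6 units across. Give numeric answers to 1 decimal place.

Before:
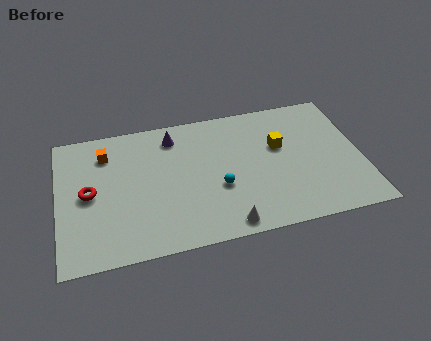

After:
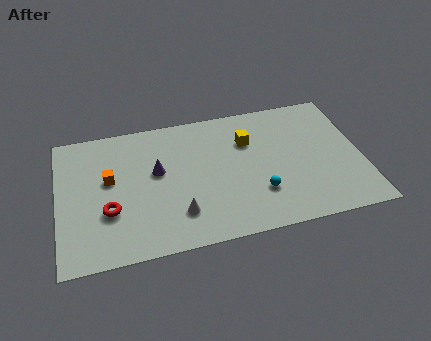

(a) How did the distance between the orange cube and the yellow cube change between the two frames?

-1.6

Before: roughly 8.5 units apart; after: 6.9. That's 1.6 units closer together.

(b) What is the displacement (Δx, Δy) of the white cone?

(-2.2, 1.2)

The white cone was at about (7.9, 0.9) and moved to about (5.7, 2.1).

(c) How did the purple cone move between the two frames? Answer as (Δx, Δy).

(-0.9, -2.1)

The purple cone was at about (5.7, 7.1) and moved to about (4.8, 5.0).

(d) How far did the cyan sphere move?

2.1

The cyan sphere moved from about (7.7, 3.3) to (9.6, 2.5), a distance of √(1.9² + 0.8²) ≈ 2.1.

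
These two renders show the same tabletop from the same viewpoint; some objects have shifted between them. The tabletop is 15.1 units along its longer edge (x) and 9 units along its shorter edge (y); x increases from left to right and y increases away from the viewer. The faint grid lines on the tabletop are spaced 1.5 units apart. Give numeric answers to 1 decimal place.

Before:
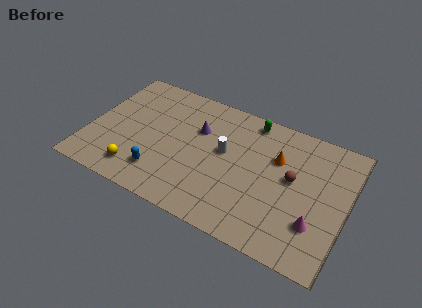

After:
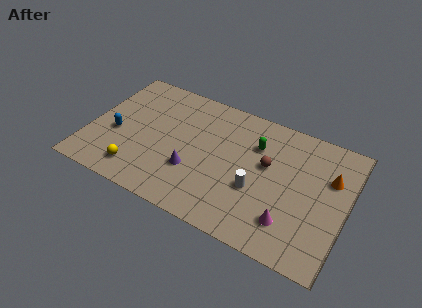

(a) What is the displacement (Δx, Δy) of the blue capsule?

(-2.9, 1.7)

The blue capsule started near (4.5, 2.0) and ended near (1.6, 3.7).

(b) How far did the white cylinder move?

2.7

From (7.9, 5.1) to (10.0, 3.4), the white cylinder covered √(2.1² + 1.7²) ≈ 2.7 units.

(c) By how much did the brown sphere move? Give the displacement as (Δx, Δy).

(-1.5, 0.3)

The brown sphere started near (11.9, 5.0) and ended near (10.4, 5.3).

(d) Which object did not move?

the yellow sphere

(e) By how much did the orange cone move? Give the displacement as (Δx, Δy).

(3.1, 0.0)

From the two frames, the orange cone sits at roughly (10.9, 6.0) before and (14.0, 6.0) after.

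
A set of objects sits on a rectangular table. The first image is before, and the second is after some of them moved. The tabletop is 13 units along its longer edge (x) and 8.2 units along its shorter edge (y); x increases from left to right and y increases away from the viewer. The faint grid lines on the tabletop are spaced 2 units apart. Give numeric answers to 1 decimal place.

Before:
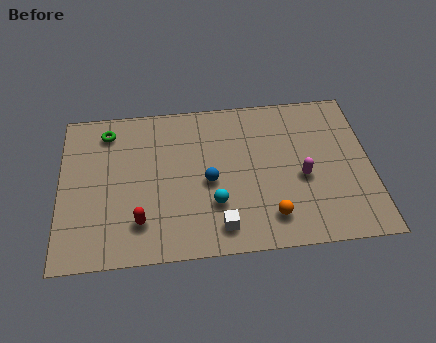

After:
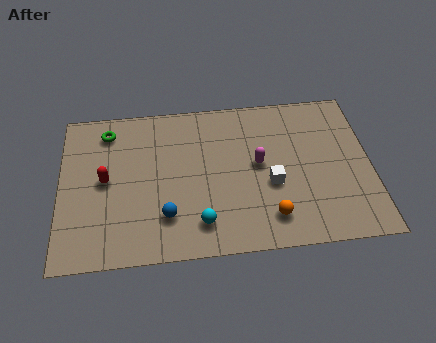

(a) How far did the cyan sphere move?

1.1

From (6.4, 2.5) to (5.8, 1.6), the cyan sphere covered √(0.6² + 0.9²) ≈ 1.1 units.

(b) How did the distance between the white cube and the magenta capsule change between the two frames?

-2.9

Before: roughly 4.1 units apart; after: 1.2. That's 2.9 units closer together.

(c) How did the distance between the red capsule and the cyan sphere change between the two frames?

+1.5

The distance was about 3.2 in the first image and 4.7 in the second, so they moved 1.5 units further apart.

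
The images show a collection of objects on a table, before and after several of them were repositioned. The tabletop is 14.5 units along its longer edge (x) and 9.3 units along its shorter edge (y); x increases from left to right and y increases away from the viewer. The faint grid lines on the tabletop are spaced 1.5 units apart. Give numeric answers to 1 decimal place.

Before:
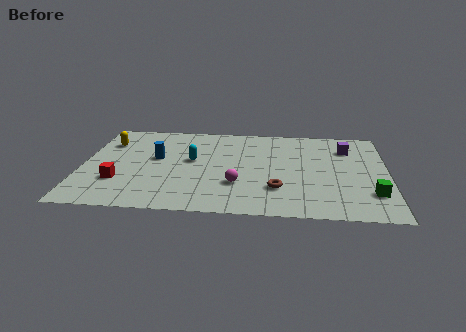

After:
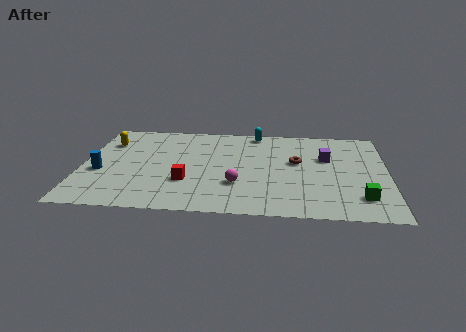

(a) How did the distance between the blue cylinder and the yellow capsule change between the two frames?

+0.3

They were about 2.8 units apart before and 3.1 after — 0.3 units further apart.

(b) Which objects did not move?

the magenta sphere and the yellow capsule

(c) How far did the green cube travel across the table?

0.6

The green cube was near (13.7, 2.4) before and (13.2, 2.0) after, so it travelled √(0.5² + 0.4²) ≈ 0.6 units.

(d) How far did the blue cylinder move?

3.1

From (3.5, 5.3) to (0.9, 3.7), the blue cylinder covered √(2.6² + 1.6²) ≈ 3.1 units.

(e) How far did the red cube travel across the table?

3.2

The red cube was near (1.8, 2.8) before and (5.0, 3.0) after, so it travelled √(3.2² + 0.2²) ≈ 3.2 units.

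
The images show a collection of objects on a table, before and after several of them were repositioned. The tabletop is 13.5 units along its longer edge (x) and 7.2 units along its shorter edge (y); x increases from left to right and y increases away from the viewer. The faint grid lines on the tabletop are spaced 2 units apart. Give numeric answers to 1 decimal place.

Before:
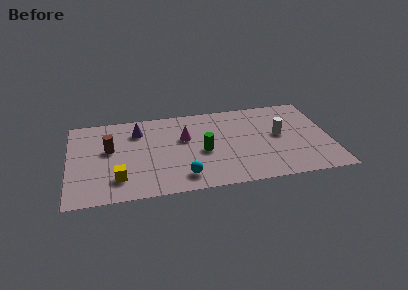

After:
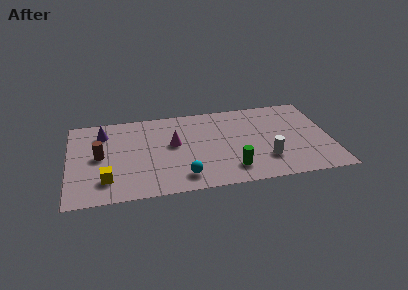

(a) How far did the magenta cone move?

0.7

From (6.0, 4.5) to (5.4, 4.1), the magenta cone covered √(0.6² + 0.4²) ≈ 0.7 units.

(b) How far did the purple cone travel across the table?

1.8

From (3.6, 5.5) to (1.8, 5.6), the purple cone covered √(1.8² + 0.1²) ≈ 1.8 units.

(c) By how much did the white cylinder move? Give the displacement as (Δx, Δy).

(-0.8, -1.9)

The white cylinder was at about (10.9, 3.9) and moved to about (10.1, 2.0).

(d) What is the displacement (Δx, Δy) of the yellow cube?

(-0.6, 0.0)

From the two frames, the yellow cube sits at roughly (2.5, 1.7) before and (1.9, 1.7) after.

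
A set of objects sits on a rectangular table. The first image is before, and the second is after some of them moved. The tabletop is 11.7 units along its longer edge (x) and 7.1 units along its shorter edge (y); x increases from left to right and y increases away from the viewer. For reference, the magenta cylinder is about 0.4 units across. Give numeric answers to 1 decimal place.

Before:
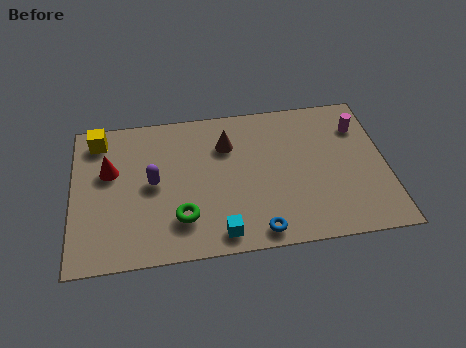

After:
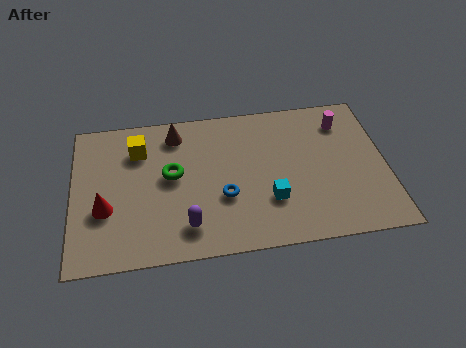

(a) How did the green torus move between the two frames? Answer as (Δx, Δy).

(-0.3, 2.1)

The green torus was at about (4.0, 1.8) and moved to about (3.7, 3.9).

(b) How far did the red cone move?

1.8

The red cone moved from about (1.4, 4.4) to (1.2, 2.6), a distance of √(0.2² + 1.8²) ≈ 1.8.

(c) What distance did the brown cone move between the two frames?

2.1

The brown cone moved from about (5.8, 5.1) to (3.9, 5.9), a distance of √(1.9² + 0.8²) ≈ 2.1.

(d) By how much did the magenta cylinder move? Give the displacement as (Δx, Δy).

(-0.6, 0.3)

The magenta cylinder was at about (10.8, 5.3) and moved to about (10.2, 5.6).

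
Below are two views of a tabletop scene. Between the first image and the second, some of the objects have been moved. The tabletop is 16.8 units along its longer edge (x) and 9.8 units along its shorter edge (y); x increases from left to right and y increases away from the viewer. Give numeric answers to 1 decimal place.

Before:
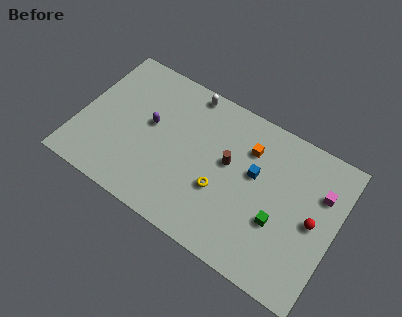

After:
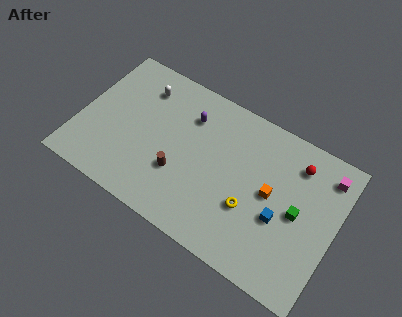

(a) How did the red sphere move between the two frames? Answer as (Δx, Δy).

(-1.5, 3.0)

From the two frames, the red sphere sits at roughly (15.4, 4.8) before and (13.9, 7.8) after.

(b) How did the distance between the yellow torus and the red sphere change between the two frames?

-1.1

They were about 6.0 units apart before and 4.9 after — 1.1 units closer together.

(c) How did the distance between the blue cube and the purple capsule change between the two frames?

+0.5

The distance was about 6.9 in the first image and 7.4 in the second, so they moved 0.5 units further apart.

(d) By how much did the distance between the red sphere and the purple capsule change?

-3.8

The distance was about 10.9 in the first image and 7.1 in the second, so they moved 3.8 units closer together.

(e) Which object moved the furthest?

the brown cylinder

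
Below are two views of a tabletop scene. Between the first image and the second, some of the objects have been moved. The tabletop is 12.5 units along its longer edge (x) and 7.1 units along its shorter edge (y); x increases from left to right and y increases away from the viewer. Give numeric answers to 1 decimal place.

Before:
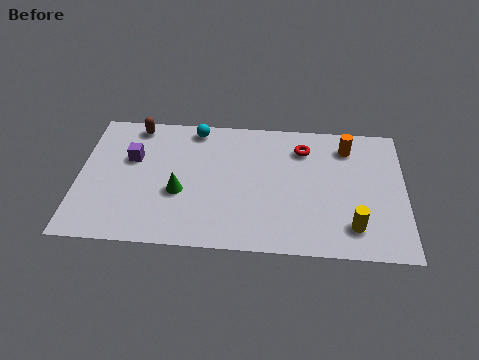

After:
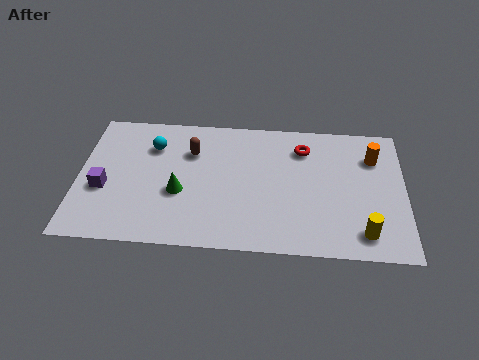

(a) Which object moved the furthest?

the brown capsule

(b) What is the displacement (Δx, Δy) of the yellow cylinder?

(0.4, -0.3)

The yellow cylinder was at about (10.5, 1.5) and moved to about (10.9, 1.2).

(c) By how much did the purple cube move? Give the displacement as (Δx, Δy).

(-1.0, -1.7)

The purple cube was at about (2.0, 4.5) and moved to about (1.0, 2.8).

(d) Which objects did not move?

the red torus and the green cone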